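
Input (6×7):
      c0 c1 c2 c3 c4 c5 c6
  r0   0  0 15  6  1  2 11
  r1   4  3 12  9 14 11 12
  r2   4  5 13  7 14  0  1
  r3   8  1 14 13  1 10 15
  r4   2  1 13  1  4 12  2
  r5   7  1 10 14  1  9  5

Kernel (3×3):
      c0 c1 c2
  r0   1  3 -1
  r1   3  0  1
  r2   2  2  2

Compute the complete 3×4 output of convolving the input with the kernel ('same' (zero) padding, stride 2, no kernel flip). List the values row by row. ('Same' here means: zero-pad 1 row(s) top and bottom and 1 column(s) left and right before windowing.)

14 54 88 52
32 108 109 97
40 84 69 119

Output[0,0]: The receptive field on the zero-padded input at this output position is [0 0 0 / 0 0 0 / 0 4 3]. Elementwise product with the kernel and sum: 0·1 + 0·3 + 0·-1 + 0·3 + 0·1 + 0·2 + 4·2 + 3·2.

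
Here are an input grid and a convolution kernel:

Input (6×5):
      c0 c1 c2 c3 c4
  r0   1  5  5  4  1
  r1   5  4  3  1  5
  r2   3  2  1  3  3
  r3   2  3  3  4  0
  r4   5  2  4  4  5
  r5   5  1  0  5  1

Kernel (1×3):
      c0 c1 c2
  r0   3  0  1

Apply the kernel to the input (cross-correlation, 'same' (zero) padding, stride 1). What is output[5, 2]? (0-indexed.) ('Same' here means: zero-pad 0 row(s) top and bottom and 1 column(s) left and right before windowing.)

8

The receptive field on the zero-padded input at this output position is [1 0 5]. Elementwise product with the kernel and sum: 1·3 + 5·1.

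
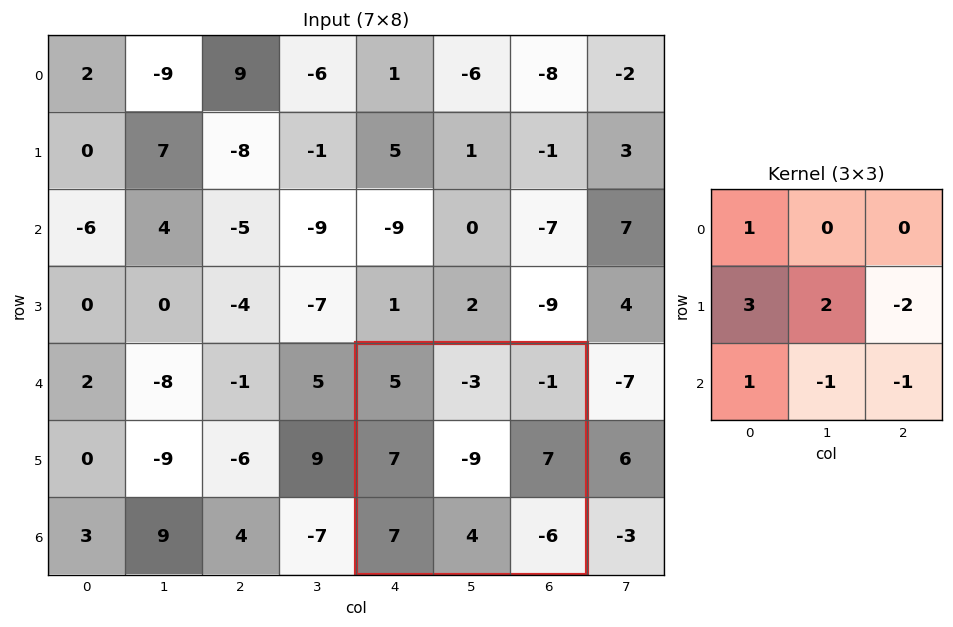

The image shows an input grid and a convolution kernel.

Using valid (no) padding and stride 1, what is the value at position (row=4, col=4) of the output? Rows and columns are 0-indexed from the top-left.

3

The receptive field on the input at this output position is [5 -3 -1 / 7 -9 7 / 7 4 -6]. Elementwise product with the kernel and sum: 5·1 + 7·3 + -9·2 + 7·-2 + 7·1 + 4·-1 + -6·-1.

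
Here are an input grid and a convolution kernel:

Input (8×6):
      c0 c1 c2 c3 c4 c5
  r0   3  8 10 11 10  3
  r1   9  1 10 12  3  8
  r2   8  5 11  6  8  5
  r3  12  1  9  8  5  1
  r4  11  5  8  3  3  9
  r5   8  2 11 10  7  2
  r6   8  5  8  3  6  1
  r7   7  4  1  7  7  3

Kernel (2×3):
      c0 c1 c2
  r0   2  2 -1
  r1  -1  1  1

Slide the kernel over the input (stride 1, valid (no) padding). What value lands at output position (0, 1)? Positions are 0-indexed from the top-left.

The receptive field on the input at this output position is [8 10 11 / 1 10 12]. Elementwise product with the kernel and sum: 8·2 + 10·2 + 11·-1 + 1·-1 + 10·1 + 12·1.

46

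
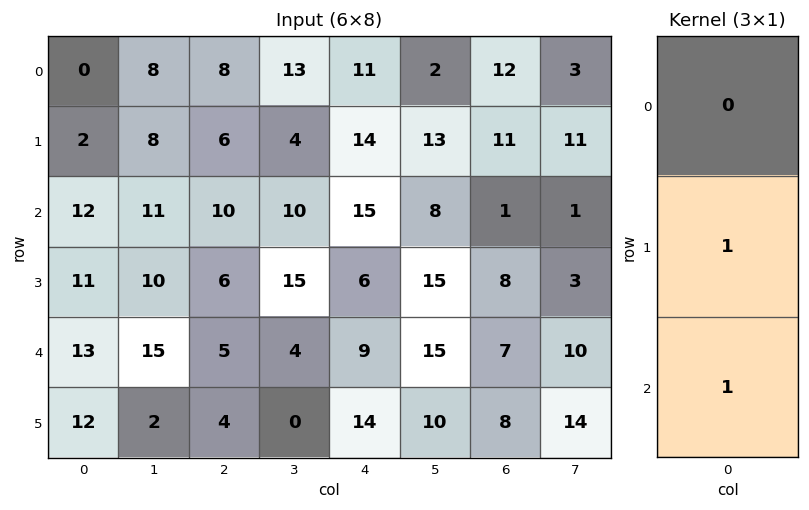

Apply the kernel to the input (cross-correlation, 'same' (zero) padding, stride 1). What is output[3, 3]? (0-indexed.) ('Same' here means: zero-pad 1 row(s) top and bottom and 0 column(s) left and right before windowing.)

The receptive field on the zero-padded input at this output position is [10 / 15 / 4]. Elementwise product with the kernel and sum: 15·1 + 4·1.

19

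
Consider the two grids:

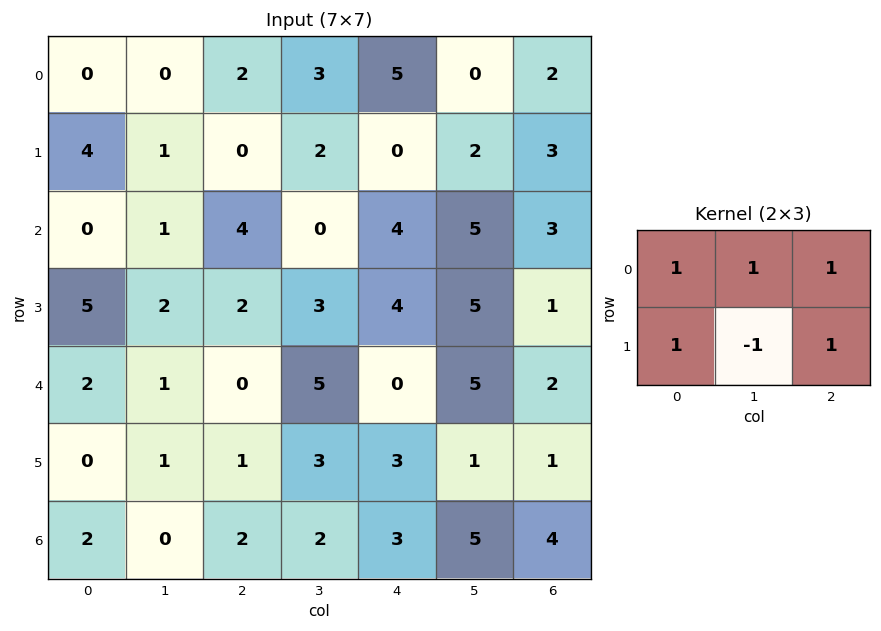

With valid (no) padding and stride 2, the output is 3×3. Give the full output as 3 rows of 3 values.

Output[0,0]: The receptive field on the input at this output position is [0 0 2 / 4 1 0]. Elementwise product with the kernel and sum: 0·1 + 0·1 + 2·1 + 4·1 + 1·-1 + 0·1.
Output[0,1]: The receptive field on the input at this output position is [2 3 5 / 0 2 0]. Elementwise product with the kernel and sum: 2·1 + 3·1 + 5·1 + 0·1 + 2·-1 + 0·1.

5 8 8
10 11 12
3 6 10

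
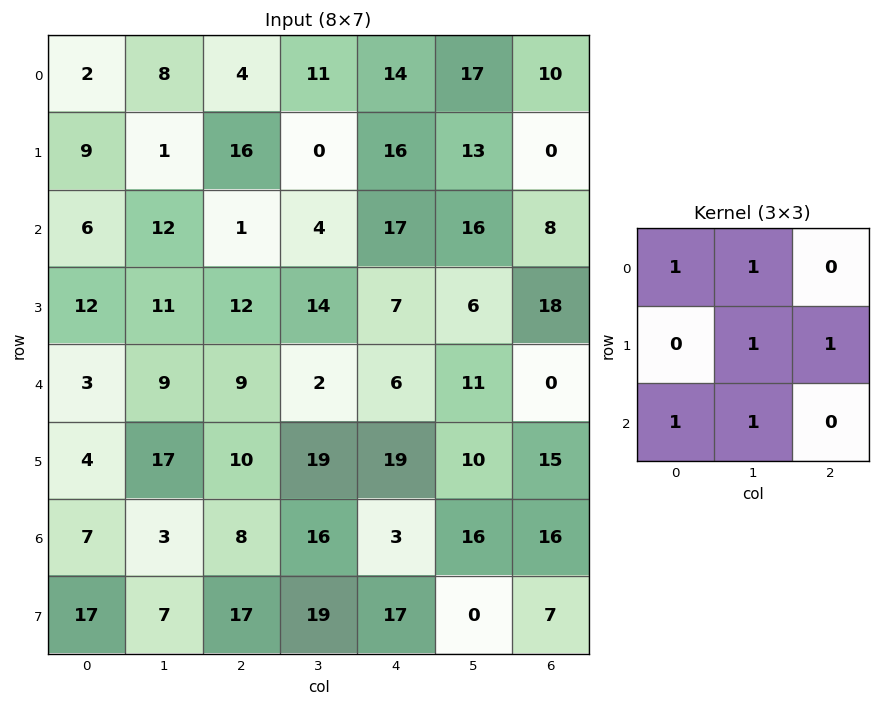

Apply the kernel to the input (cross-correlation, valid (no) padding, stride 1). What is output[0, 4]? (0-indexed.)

The receptive field on the input at this output position is [14 17 10 / 16 13 0 / 17 16 8]. Elementwise product with the kernel and sum: 14·1 + 17·1 + 13·1 + 0·1 + 17·1 + 16·1.

77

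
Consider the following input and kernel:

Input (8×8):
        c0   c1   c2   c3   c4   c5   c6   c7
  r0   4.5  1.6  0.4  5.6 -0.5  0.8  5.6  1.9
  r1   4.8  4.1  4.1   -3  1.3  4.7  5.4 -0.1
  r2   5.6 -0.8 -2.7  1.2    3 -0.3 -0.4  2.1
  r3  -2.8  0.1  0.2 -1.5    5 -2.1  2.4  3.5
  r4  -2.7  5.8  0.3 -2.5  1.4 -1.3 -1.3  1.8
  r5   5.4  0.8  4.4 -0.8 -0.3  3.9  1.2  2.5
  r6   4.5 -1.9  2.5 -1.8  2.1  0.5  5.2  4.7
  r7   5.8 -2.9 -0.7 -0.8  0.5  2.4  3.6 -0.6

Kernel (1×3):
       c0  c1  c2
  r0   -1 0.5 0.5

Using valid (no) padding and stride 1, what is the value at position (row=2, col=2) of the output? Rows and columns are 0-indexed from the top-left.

The receptive field on the input at this output position is [-2.7 1.2 3]. Elementwise product with the kernel and sum: -2.7·-1 + 1.2·0.5 + 3·0.5.

4.8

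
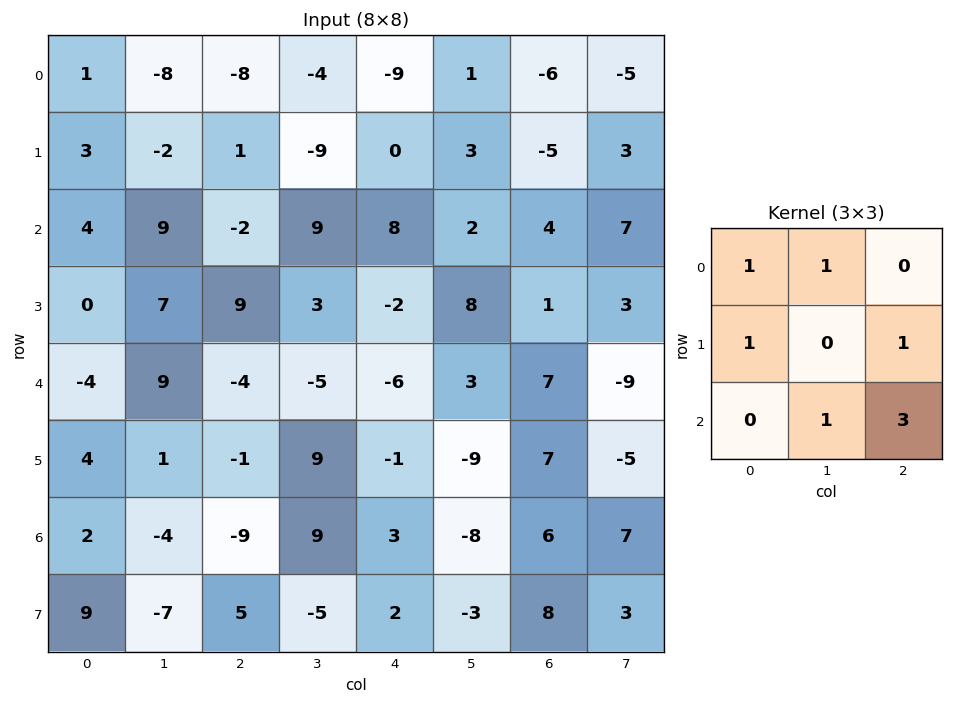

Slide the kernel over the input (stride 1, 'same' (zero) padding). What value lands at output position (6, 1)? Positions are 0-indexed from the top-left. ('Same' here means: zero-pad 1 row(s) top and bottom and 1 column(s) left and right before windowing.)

The receptive field on the zero-padded input at this output position is [4 1 -1 / 2 -4 -9 / 9 -7 5]. Elementwise product with the kernel and sum: 4·1 + 1·1 + 2·1 + -9·1 + -7·1 + 5·3.

6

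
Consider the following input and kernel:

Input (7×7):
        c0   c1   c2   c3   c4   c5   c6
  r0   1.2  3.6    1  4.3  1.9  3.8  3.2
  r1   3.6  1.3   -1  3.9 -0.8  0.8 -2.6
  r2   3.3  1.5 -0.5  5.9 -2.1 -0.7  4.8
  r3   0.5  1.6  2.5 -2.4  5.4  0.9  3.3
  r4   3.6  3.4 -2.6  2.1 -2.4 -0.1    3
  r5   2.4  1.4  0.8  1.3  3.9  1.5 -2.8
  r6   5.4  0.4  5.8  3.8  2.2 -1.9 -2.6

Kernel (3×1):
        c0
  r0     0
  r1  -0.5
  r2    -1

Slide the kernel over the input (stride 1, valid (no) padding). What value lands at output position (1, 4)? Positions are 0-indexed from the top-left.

The receptive field on the input at this output position is [-0.8 / -2.1 / 5.4]. Elementwise product with the kernel and sum: -2.1·-0.5 + 5.4·-1.

-4.35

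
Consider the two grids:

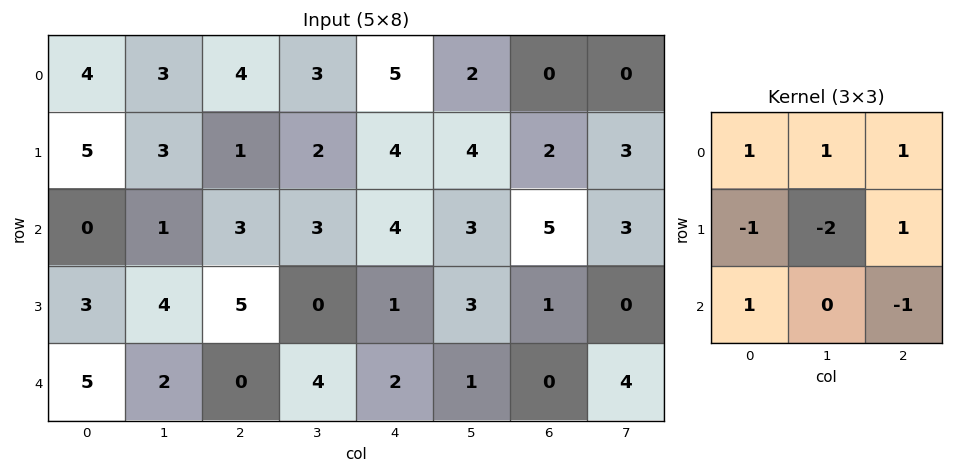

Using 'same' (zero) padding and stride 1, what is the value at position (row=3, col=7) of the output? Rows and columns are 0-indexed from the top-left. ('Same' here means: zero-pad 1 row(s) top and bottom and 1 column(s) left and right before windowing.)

The receptive field on the zero-padded input at this output position is [5 3 0 / 1 0 0 / 0 4 0]. Elementwise product with the kernel and sum: 5·1 + 3·1 + 0·1 + 1·-1 + 0·-2 + 0·1 + 0·1 + 0·-1.

7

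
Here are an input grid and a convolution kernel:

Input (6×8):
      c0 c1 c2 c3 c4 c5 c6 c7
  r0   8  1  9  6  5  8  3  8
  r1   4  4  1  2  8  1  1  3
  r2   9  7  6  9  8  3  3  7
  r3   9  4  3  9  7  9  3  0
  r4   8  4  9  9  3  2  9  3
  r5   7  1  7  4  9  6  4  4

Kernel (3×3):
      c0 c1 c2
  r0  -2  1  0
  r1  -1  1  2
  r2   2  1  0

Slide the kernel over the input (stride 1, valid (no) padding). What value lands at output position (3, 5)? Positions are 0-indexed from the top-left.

14

The receptive field on the input at this output position is [9 3 0 / 2 9 3 / 6 4 4]. Elementwise product with the kernel and sum: 9·-2 + 3·1 + 2·-1 + 9·1 + 3·2 + 6·2 + 4·1.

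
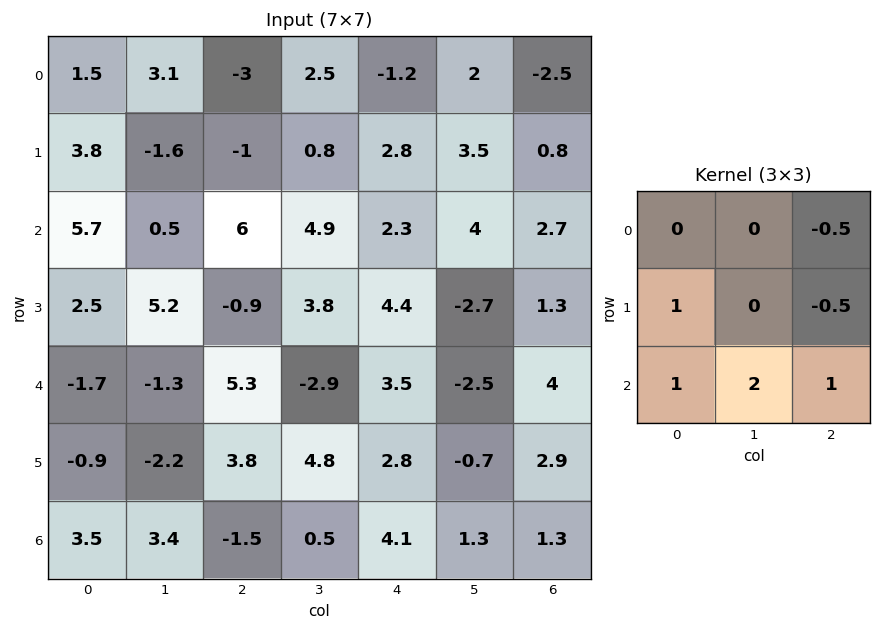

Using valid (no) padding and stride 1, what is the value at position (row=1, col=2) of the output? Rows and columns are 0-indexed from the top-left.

14.55

The receptive field on the input at this output position is [-1 0.8 2.8 / 6 4.9 2.3 / -0.9 3.8 4.4]. Elementwise product with the kernel and sum: 2.8·-0.5 + 6·1 + 2.3·-0.5 + -0.9·1 + 3.8·2 + 4.4·1.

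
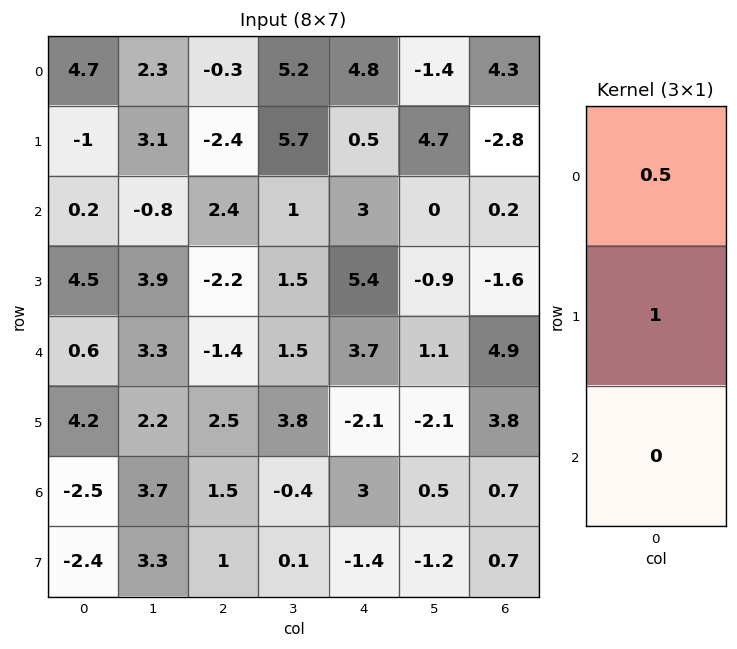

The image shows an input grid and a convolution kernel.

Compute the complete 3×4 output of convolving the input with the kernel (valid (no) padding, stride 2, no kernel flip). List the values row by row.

1.35 -2.55 2.9 -0.65
4.6 -1 6.9 -1.5
4.5 1.8 -0.25 6.25

Output[0,0]: The receptive field on the input at this output position is [4.7 / -1 / 0.2]. Elementwise product with the kernel and sum: 4.7·0.5 + -1·1.
Output[0,1]: The receptive field on the input at this output position is [-0.3 / -2.4 / 2.4]. Elementwise product with the kernel and sum: -0.3·0.5 + -2.4·1.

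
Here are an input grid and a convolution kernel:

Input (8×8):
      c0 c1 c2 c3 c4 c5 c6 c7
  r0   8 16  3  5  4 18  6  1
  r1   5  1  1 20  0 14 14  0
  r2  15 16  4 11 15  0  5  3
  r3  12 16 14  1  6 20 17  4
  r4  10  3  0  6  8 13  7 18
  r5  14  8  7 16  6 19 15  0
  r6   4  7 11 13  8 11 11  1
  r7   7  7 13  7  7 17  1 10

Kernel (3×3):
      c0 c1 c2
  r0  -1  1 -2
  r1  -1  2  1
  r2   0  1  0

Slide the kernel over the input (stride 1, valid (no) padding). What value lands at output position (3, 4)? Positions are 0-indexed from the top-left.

24

The receptive field on the input at this output position is [6 20 17 / 8 13 7 / 6 19 15]. Elementwise product with the kernel and sum: 6·-1 + 20·1 + 17·-2 + 8·-1 + 13·2 + 7·1 + 19·1.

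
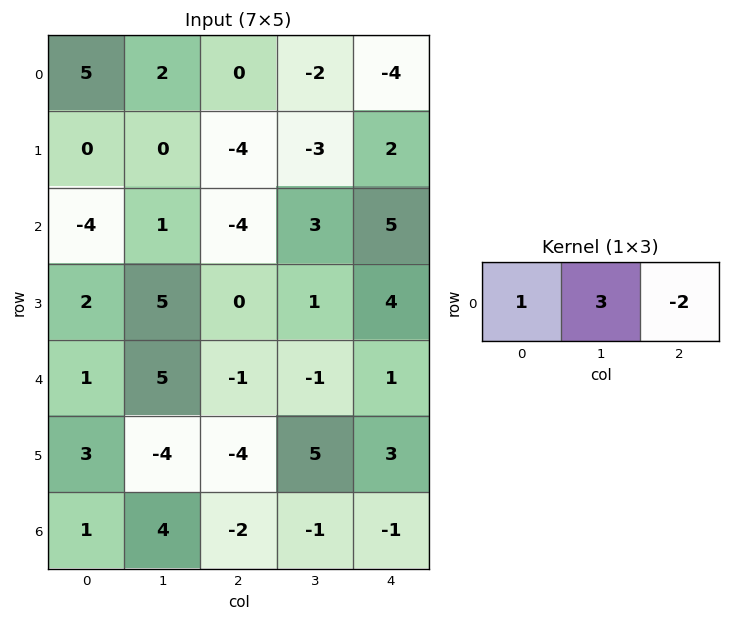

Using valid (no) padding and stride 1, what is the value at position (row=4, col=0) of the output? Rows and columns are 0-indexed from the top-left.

The receptive field on the input at this output position is [1 5 -1]. Elementwise product with the kernel and sum: 1·1 + 5·3 + -1·-2.

18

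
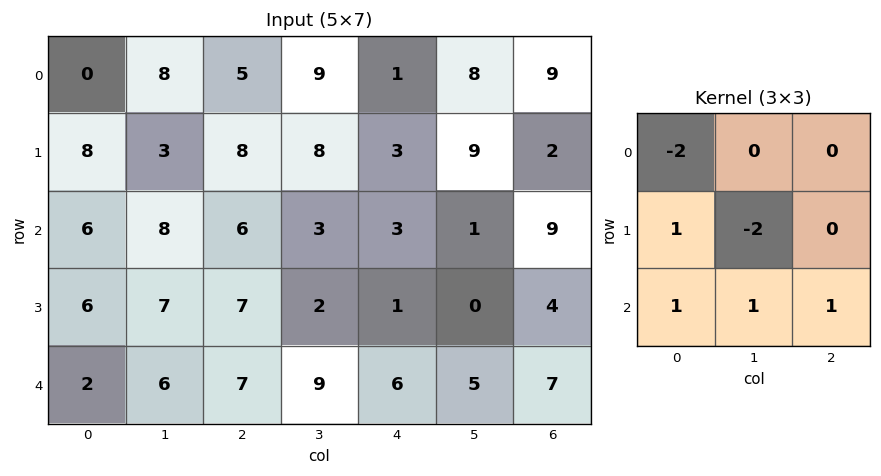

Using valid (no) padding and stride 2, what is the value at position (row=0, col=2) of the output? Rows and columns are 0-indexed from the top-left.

-4

The receptive field on the input at this output position is [1 8 9 / 3 9 2 / 3 1 9]. Elementwise product with the kernel and sum: 1·-2 + 3·1 + 9·-2 + 3·1 + 1·1 + 9·1.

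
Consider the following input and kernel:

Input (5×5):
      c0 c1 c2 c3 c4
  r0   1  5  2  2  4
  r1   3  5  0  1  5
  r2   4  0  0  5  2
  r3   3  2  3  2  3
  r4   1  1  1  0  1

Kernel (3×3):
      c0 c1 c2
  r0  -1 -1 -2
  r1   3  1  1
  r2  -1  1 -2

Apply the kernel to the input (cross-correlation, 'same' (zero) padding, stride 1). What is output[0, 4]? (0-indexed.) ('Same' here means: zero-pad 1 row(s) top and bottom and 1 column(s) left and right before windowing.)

14

The receptive field on the zero-padded input at this output position is [0 0 0 / 2 4 0 / 1 5 0]. Elementwise product with the kernel and sum: 0·-1 + 0·-1 + 0·-2 + 2·3 + 4·1 + 0·1 + 1·-1 + 5·1 + 0·-2.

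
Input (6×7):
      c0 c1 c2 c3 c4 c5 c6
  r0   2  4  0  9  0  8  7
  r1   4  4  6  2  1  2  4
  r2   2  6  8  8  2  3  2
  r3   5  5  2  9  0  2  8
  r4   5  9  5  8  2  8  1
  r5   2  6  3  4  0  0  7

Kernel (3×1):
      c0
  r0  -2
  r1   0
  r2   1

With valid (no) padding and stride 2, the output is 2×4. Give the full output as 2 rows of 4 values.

-2 8 2 -12
1 -11 -2 -3

Output[0,0]: The receptive field on the input at this output position is [2 / 4 / 2]. Elementwise product with the kernel and sum: 2·-2 + 2·1.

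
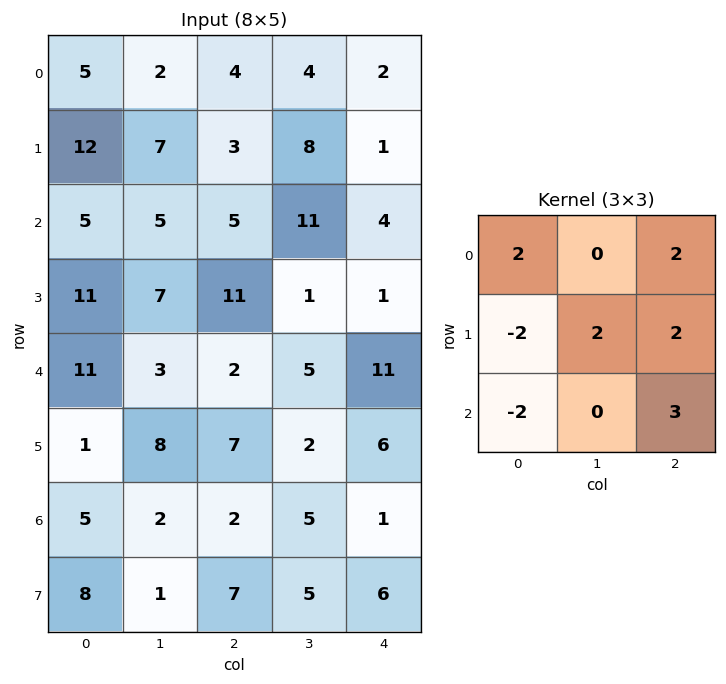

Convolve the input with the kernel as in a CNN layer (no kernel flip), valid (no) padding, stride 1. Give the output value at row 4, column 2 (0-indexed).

27

The receptive field on the input at this output position is [2 5 11 / 7 2 6 / 2 5 1]. Elementwise product with the kernel and sum: 2·2 + 11·2 + 7·-2 + 2·2 + 6·2 + 2·-2 + 1·3.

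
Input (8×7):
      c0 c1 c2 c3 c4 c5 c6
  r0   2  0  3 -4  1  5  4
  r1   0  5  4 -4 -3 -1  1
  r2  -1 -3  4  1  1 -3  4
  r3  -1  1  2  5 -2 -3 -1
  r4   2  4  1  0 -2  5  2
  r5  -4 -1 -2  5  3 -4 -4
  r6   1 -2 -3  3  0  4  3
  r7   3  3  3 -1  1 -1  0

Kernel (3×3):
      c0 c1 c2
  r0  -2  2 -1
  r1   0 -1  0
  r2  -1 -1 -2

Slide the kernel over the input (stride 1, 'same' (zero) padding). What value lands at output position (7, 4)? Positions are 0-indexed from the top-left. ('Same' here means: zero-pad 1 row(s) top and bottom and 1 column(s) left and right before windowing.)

-11

The receptive field on the zero-padded input at this output position is [3 0 4 / -1 1 -1 / 0 0 0]. Elementwise product with the kernel and sum: 3·-2 + 0·2 + 4·-1 + 1·-1 + 0·-1 + 0·-1 + 0·-2.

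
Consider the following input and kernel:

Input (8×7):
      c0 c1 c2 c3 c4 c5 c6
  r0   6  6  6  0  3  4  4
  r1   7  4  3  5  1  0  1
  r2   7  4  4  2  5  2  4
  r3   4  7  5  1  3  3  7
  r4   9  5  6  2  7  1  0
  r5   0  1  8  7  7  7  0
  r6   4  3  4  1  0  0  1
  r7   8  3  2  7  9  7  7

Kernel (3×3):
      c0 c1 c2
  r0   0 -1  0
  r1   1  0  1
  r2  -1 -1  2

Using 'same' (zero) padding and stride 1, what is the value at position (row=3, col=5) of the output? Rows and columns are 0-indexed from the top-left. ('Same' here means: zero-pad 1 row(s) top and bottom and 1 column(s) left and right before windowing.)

The receptive field on the zero-padded input at this output position is [5 2 4 / 3 3 7 / 7 1 0]. Elementwise product with the kernel and sum: 2·-1 + 3·1 + 7·1 + 7·-1 + 1·-1 + 0·2.

0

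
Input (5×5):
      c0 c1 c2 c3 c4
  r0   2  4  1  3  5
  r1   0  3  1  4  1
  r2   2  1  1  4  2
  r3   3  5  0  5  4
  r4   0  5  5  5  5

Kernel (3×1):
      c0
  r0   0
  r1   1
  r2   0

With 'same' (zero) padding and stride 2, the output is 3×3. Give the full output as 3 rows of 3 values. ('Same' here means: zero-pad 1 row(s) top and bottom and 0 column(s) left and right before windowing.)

2 1 5
2 1 2
0 5 5

Output[0,0]: The receptive field on the zero-padded input at this output position is [0 / 2 / 0]. Elementwise product with the kernel and sum: 2·1.
Output[0,1]: The receptive field on the zero-padded input at this output position is [0 / 1 / 1]. Elementwise product with the kernel and sum: 1·1.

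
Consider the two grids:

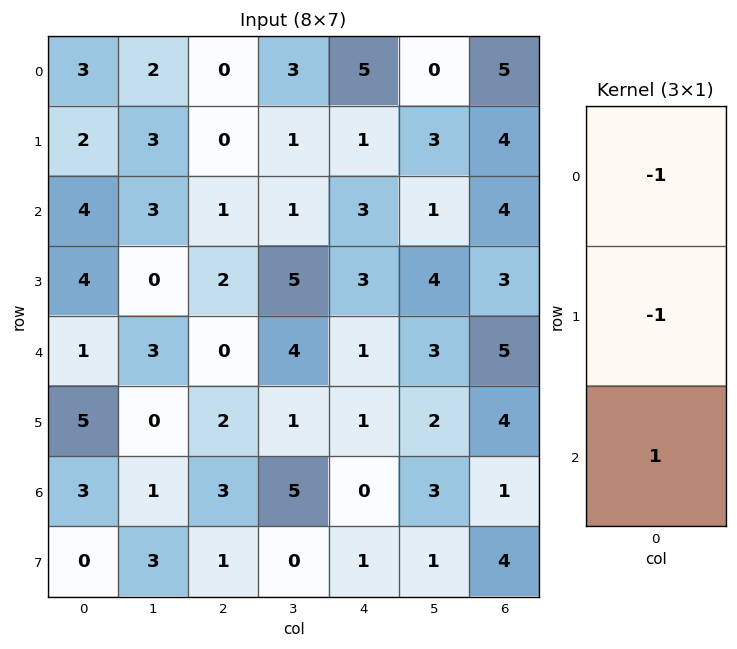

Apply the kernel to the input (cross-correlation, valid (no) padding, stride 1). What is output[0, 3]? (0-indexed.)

The receptive field on the input at this output position is [3 / 1 / 1]. Elementwise product with the kernel and sum: 3·-1 + 1·-1 + 1·1.

-3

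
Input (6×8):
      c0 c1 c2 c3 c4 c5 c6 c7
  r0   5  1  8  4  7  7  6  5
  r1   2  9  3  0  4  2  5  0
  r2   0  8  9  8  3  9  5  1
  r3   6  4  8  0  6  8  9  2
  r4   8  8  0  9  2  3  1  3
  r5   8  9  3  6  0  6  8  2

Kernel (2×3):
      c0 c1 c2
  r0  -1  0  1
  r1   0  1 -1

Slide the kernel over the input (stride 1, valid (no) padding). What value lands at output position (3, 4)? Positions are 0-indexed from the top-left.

The receptive field on the input at this output position is [6 8 9 / 2 3 1]. Elementwise product with the kernel and sum: 6·-1 + 9·1 + 3·1 + 1·-1.

5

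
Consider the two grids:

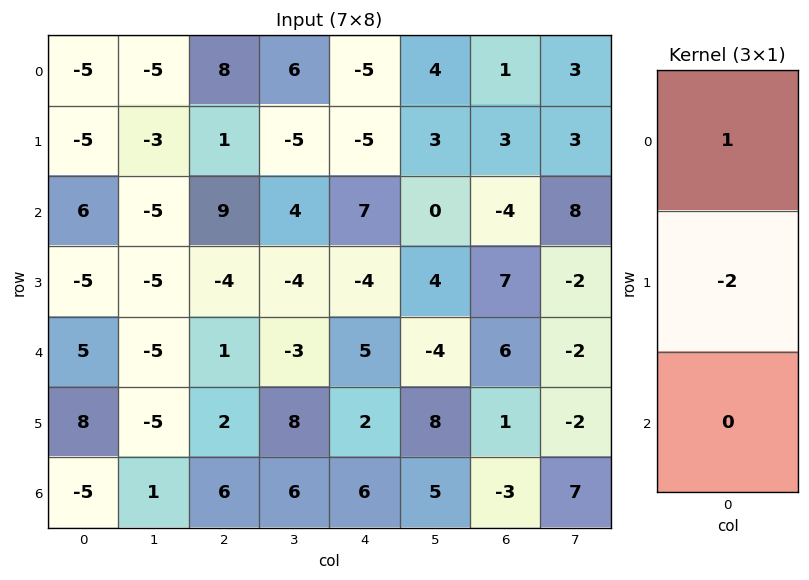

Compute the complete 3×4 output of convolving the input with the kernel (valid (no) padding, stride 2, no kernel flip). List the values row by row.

5 6 5 -5
16 17 15 -18
-11 -3 1 4

Output[0,0]: The receptive field on the input at this output position is [-5 / -5 / 6]. Elementwise product with the kernel and sum: -5·1 + -5·-2.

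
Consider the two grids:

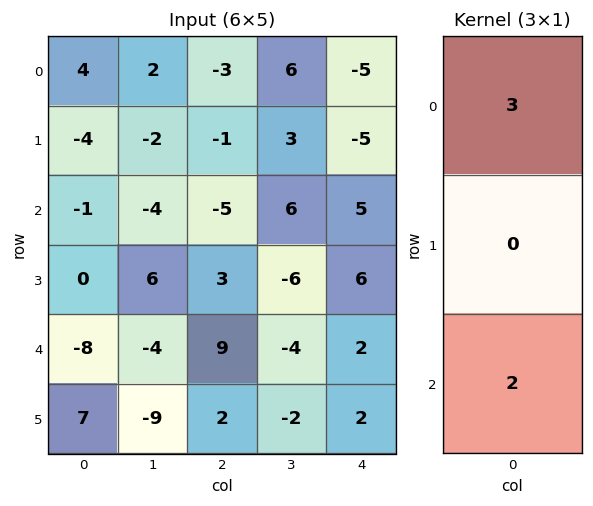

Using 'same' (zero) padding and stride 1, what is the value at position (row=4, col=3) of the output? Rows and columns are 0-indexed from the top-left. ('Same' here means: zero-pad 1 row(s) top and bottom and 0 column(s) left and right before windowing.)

The receptive field on the zero-padded input at this output position is [-6 / -4 / -2]. Elementwise product with the kernel and sum: -6·3 + -2·2.

-22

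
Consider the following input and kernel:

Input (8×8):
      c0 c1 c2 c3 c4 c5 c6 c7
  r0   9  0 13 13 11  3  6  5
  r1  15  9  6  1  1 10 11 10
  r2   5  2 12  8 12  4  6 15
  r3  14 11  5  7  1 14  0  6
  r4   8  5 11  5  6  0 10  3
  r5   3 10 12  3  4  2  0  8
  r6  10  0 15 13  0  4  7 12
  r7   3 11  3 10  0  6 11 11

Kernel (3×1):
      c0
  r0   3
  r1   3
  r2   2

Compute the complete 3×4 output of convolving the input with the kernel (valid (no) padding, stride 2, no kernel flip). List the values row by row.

Output[0,0]: The receptive field on the input at this output position is [9 / 15 / 5]. Elementwise product with the kernel and sum: 9·3 + 15·3 + 5·2.
Output[0,1]: The receptive field on the input at this output position is [13 / 6 / 12]. Elementwise product with the kernel and sum: 13·3 + 6·3 + 12·2.

82 81 60 63
73 73 51 38
53 99 30 44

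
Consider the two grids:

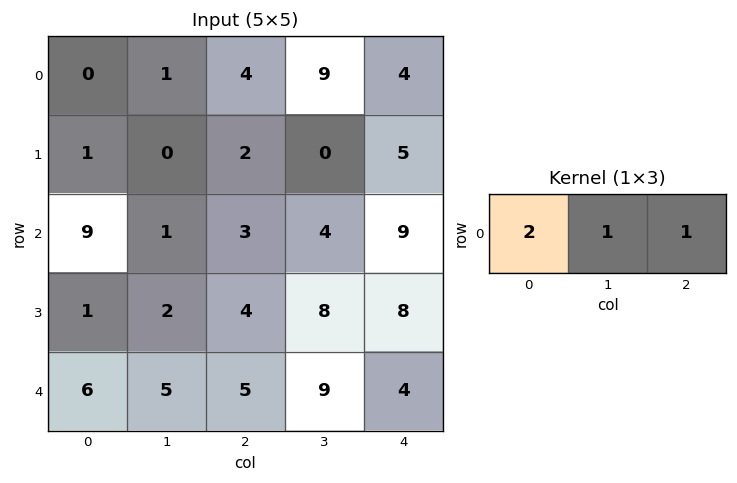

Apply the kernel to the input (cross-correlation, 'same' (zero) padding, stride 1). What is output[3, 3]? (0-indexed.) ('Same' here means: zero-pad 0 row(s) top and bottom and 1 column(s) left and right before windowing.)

24

The receptive field on the zero-padded input at this output position is [4 8 8]. Elementwise product with the kernel and sum: 4·2 + 8·1 + 8·1.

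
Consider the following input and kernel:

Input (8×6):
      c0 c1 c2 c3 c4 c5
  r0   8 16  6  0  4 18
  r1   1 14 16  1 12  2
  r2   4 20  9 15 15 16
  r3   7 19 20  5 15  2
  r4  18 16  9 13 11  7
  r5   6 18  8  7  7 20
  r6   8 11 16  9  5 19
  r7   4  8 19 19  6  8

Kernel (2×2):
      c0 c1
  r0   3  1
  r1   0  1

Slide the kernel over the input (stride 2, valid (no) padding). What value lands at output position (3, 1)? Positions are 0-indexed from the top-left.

The receptive field on the input at this output position is [16 9 / 19 19]. Elementwise product with the kernel and sum: 16·3 + 9·1 + 19·1.

76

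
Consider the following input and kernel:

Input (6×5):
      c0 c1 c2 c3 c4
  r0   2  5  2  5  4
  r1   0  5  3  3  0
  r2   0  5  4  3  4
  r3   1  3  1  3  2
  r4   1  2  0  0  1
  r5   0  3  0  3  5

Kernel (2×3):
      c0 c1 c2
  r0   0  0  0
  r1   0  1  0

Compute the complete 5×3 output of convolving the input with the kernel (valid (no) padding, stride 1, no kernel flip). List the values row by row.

Output[0,0]: The receptive field on the input at this output position is [2 5 2 / 0 5 3]. Elementwise product with the kernel and sum: 5·1.

5 3 3
5 4 3
3 1 3
2 0 0
3 0 3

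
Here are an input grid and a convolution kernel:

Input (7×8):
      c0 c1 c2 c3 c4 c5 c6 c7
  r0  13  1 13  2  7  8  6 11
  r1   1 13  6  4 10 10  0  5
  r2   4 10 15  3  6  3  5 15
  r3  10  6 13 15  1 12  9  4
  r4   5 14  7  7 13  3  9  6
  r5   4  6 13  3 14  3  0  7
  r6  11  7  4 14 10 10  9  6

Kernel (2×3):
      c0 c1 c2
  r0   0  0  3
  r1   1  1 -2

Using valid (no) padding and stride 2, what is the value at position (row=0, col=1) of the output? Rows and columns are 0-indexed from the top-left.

11

The receptive field on the input at this output position is [13 2 7 / 6 4 10]. Elementwise product with the kernel and sum: 7·3 + 6·1 + 4·1 + 10·-2.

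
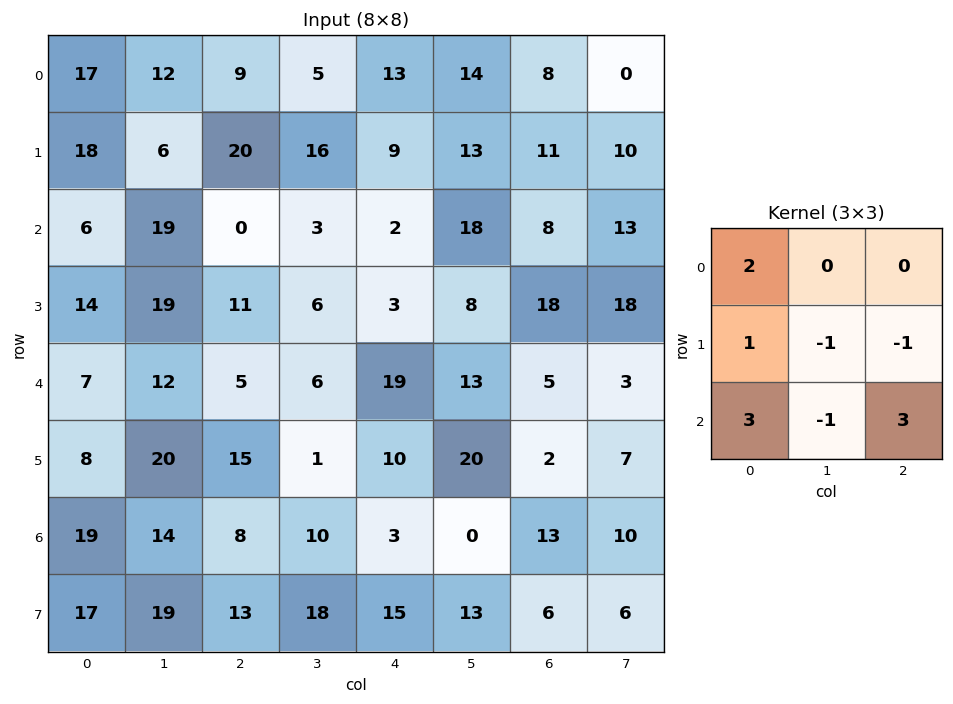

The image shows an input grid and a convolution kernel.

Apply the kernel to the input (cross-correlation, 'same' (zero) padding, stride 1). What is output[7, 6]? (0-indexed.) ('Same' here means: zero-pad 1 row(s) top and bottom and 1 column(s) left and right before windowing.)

The receptive field on the zero-padded input at this output position is [0 13 10 / 13 6 6 / 0 0 0]. Elementwise product with the kernel and sum: 0·2 + 13·1 + 6·-1 + 6·-1 + 0·3 + 0·-1 + 0·3.

1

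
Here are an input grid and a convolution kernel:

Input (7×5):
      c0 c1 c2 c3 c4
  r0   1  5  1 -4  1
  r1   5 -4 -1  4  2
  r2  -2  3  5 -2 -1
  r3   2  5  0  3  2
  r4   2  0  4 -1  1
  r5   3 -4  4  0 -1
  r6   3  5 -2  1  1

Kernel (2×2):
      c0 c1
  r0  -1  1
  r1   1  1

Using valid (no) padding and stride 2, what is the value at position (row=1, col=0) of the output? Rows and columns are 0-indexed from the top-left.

The receptive field on the input at this output position is [-2 3 / 2 5]. Elementwise product with the kernel and sum: -2·-1 + 3·1 + 2·1 + 5·1.

12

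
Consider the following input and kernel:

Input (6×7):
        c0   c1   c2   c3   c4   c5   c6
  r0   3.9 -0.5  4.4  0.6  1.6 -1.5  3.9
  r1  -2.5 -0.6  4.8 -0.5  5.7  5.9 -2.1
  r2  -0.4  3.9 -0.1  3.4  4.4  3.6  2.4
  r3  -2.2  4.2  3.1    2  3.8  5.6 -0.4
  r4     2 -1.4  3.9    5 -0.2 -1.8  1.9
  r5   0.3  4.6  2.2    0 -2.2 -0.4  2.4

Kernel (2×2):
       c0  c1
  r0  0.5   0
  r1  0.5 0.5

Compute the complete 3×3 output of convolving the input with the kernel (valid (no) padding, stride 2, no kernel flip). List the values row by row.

Output[0,0]: The receptive field on the input at this output position is [3.9 -0.5 / -2.5 -0.6]. Elementwise product with the kernel and sum: 3.9·0.5 + -2.5·0.5 + -0.6·0.5.

0.4 4.35 6.6
0.8 2.5 6.9
3.45 3.05 -1.4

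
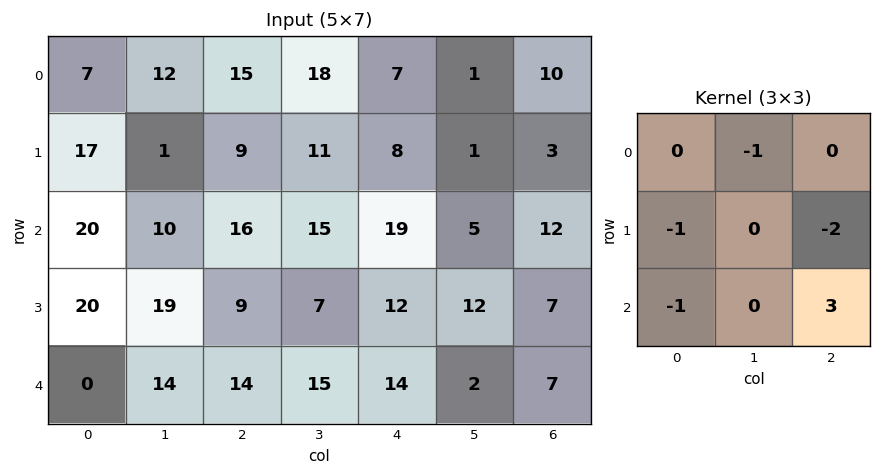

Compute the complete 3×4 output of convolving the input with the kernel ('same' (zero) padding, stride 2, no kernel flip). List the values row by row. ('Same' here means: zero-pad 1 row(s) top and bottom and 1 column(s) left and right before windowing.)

Output[0,0]: The receptive field on the zero-padded input at this output position is [0 0 0 / 0 7 12 / 0 17 1]. Elementwise product with the kernel and sum: 0·-1 + 0·-1 + 12·-2 + 0·-1 + 1·3.
Output[0,1]: The receptive field on the zero-padded input at this output position is [0 0 0 / 12 15 18 / 1 9 11]. Elementwise product with the kernel and sum: 0·-1 + 12·-1 + 18·-2 + 1·-1 + 11·3.

-21 -16 -28 -2
20 -47 -4 -20
-48 -53 -31 -9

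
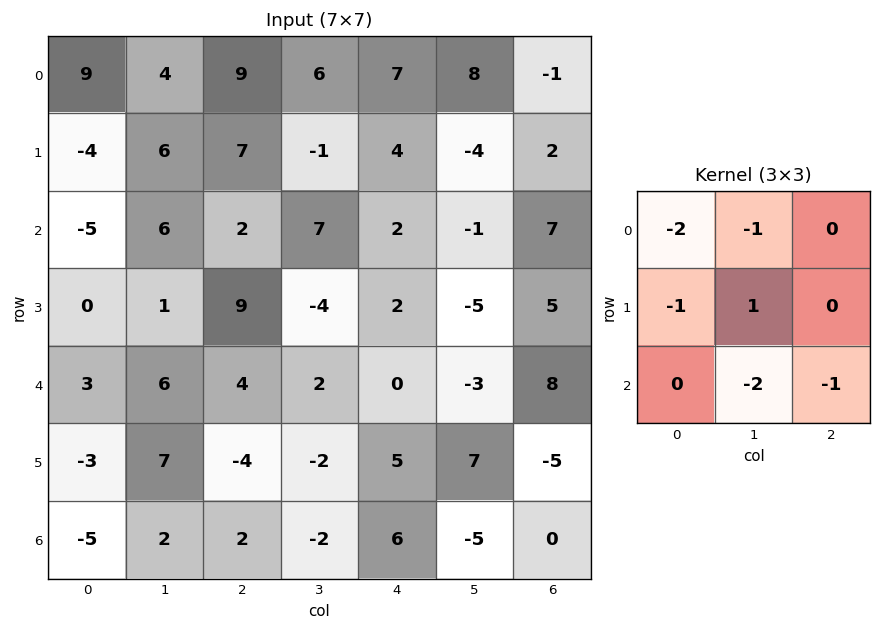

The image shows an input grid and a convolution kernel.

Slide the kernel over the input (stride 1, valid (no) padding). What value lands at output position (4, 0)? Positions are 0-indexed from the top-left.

The receptive field on the input at this output position is [3 6 4 / -3 7 -4 / -5 2 2]. Elementwise product with the kernel and sum: 3·-2 + 6·-1 + -3·-1 + 7·1 + 2·-2 + 2·-1.

-8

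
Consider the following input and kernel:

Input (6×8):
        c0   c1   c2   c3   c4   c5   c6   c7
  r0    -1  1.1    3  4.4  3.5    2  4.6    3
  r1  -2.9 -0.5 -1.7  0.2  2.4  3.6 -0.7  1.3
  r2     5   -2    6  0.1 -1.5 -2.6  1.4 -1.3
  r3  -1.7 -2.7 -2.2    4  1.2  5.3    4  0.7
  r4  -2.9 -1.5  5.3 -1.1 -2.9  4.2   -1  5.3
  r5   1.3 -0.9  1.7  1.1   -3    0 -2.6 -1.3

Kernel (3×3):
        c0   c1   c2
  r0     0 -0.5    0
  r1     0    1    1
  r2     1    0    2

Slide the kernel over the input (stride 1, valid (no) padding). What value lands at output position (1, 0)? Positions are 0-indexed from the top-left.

The receptive field on the input at this output position is [-2.9 -0.5 -1.7 / 5 -2 6 / -1.7 -2.7 -2.2]. Elementwise product with the kernel and sum: -0.5·-0.5 + -2·1 + 6·1 + -1.7·1 + -2.2·2.

-1.85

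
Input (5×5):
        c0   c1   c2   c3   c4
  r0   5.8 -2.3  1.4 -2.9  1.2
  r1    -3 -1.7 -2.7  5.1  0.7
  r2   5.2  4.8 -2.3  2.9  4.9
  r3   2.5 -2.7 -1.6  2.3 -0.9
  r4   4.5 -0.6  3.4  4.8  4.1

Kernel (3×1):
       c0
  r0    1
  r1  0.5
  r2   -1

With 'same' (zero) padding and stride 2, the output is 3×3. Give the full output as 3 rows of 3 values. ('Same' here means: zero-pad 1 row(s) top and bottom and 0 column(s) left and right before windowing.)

5.9 3.4 -0.1
-2.9 -2.25 4.05
4.75 0.1 1.15

Output[0,0]: The receptive field on the zero-padded input at this output position is [0 / 5.8 / -3]. Elementwise product with the kernel and sum: 0·1 + 5.8·0.5 + -3·-1.
Output[0,1]: The receptive field on the zero-padded input at this output position is [0 / 1.4 / -2.7]. Elementwise product with the kernel and sum: 0·1 + 1.4·0.5 + -2.7·-1.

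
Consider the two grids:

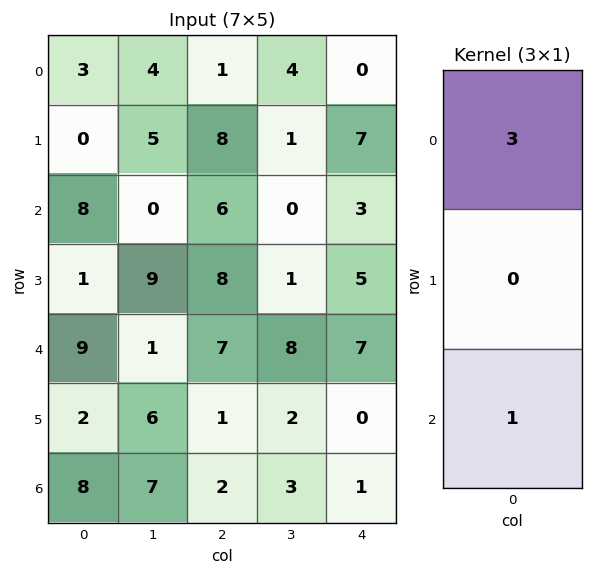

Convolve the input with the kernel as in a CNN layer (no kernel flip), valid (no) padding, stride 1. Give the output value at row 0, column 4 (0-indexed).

The receptive field on the input at this output position is [0 / 7 / 3]. Elementwise product with the kernel and sum: 0·3 + 3·1.

3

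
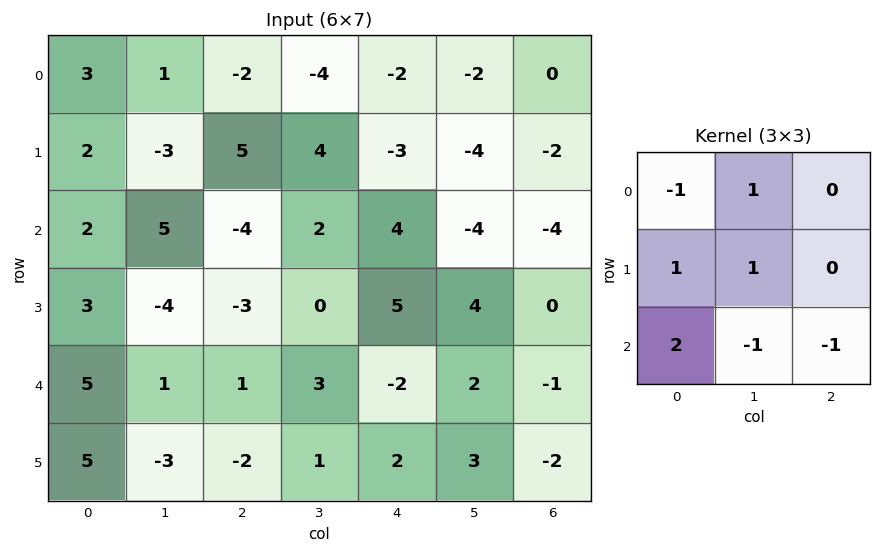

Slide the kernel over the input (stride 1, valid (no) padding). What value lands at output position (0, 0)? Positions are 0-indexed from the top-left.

The receptive field on the input at this output position is [3 1 -2 / 2 -3 5 / 2 5 -4]. Elementwise product with the kernel and sum: 3·-1 + 1·1 + 2·1 + -3·1 + 2·2 + 5·-1 + -4·-1.

0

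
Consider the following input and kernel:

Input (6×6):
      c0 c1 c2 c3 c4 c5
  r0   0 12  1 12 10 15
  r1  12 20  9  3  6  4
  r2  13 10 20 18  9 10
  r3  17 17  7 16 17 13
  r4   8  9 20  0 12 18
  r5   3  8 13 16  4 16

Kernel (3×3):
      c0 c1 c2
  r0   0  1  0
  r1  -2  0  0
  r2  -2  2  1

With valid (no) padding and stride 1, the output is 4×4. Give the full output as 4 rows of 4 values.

2 -1 -1 -4
1 -15 -2 -15
-2 8 -24 19
24 15 -14 9

Output[0,0]: The receptive field on the input at this output position is [0 12 1 / 12 20 9 / 13 10 20]. Elementwise product with the kernel and sum: 12·1 + 12·-2 + 13·-2 + 10·2 + 20·1.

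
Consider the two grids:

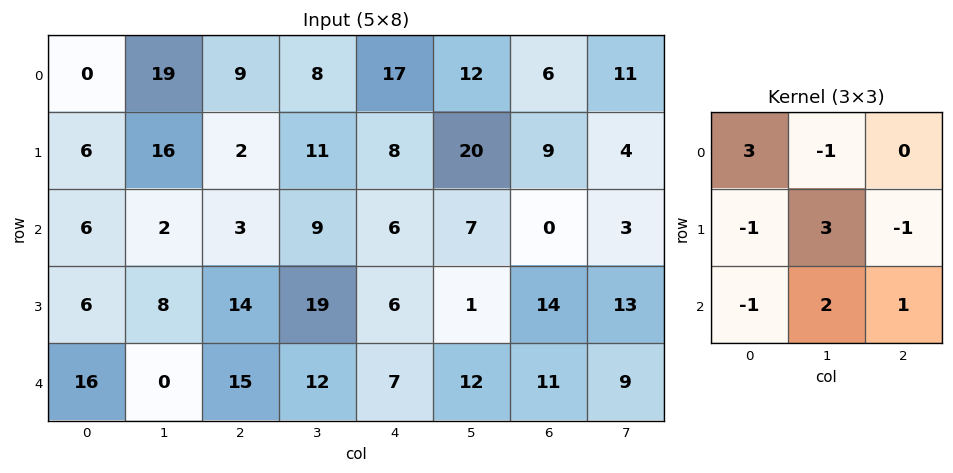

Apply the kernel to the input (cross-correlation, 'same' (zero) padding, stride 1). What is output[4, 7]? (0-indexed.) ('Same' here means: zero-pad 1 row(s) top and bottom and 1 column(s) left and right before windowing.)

The receptive field on the zero-padded input at this output position is [14 13 0 / 11 9 0 / 0 0 0]. Elementwise product with the kernel and sum: 14·3 + 13·-1 + 11·-1 + 9·3 + 0·-1 + 0·-1 + 0·2 + 0·1.

45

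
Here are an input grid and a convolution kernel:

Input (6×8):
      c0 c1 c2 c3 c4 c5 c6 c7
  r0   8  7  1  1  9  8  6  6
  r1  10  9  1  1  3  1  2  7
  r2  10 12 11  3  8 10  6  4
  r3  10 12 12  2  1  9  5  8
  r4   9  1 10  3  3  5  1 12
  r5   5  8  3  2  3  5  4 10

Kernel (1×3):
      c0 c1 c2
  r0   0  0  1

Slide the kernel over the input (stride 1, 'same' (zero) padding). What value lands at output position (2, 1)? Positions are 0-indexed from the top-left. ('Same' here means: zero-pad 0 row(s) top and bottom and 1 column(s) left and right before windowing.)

11

The receptive field on the zero-padded input at this output position is [10 12 11]. Elementwise product with the kernel and sum: 11·1.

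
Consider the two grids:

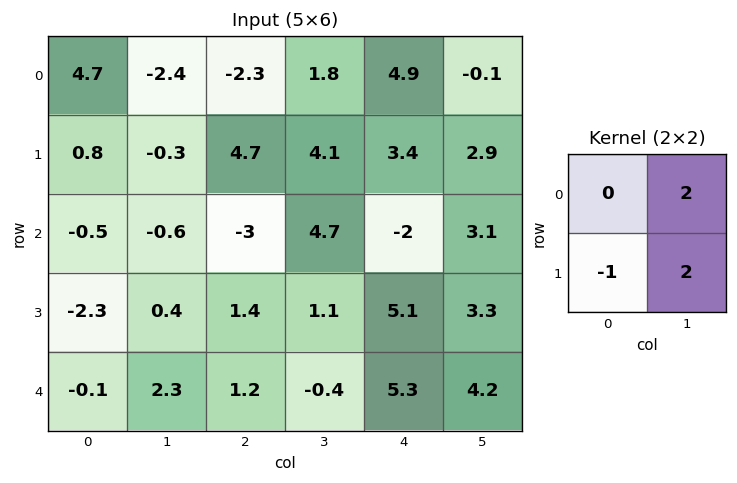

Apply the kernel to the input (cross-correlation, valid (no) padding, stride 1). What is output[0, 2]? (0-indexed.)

The receptive field on the input at this output position is [-2.3 1.8 / 4.7 4.1]. Elementwise product with the kernel and sum: 1.8·2 + 4.7·-1 + 4.1·2.

7.1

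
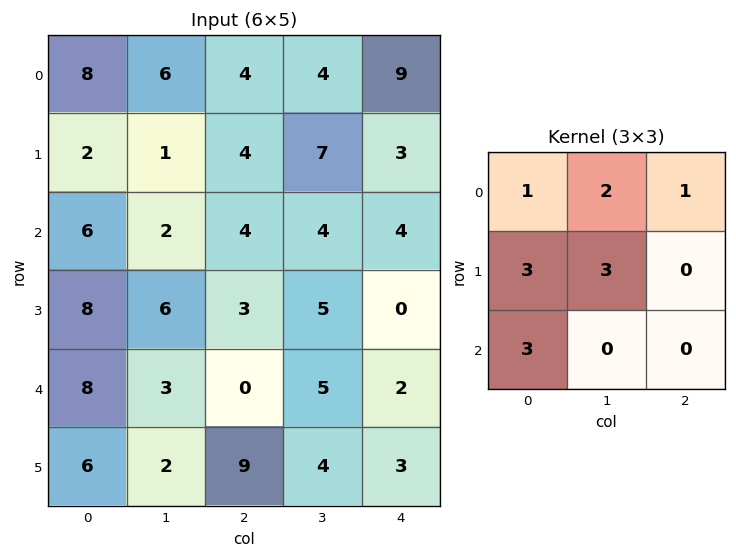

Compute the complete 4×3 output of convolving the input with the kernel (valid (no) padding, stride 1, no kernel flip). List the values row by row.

Output[0,0]: The receptive field on the input at this output position is [8 6 4 / 2 1 4 / 6 2 4]. Elementwise product with the kernel and sum: 8·1 + 6·2 + 4·1 + 2·3 + 1·3 + 6·3.
Output[0,1]: The receptive field on the input at this output position is [6 4 4 / 1 4 7 / 2 4 4]. Elementwise product with the kernel and sum: 6·1 + 4·2 + 4·1 + 1·3 + 4·3 + 2·3.

51 39 66
56 52 54
80 50 40
74 32 55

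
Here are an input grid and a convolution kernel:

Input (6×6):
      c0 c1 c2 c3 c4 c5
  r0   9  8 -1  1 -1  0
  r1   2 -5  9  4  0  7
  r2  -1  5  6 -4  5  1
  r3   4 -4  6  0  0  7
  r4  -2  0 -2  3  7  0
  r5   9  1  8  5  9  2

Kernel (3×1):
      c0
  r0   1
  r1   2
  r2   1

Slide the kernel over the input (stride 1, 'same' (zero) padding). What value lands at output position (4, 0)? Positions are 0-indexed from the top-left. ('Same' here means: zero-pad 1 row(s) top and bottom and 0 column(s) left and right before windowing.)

The receptive field on the zero-padded input at this output position is [4 / -2 / 9]. Elementwise product with the kernel and sum: 4·1 + -2·2 + 9·1.

9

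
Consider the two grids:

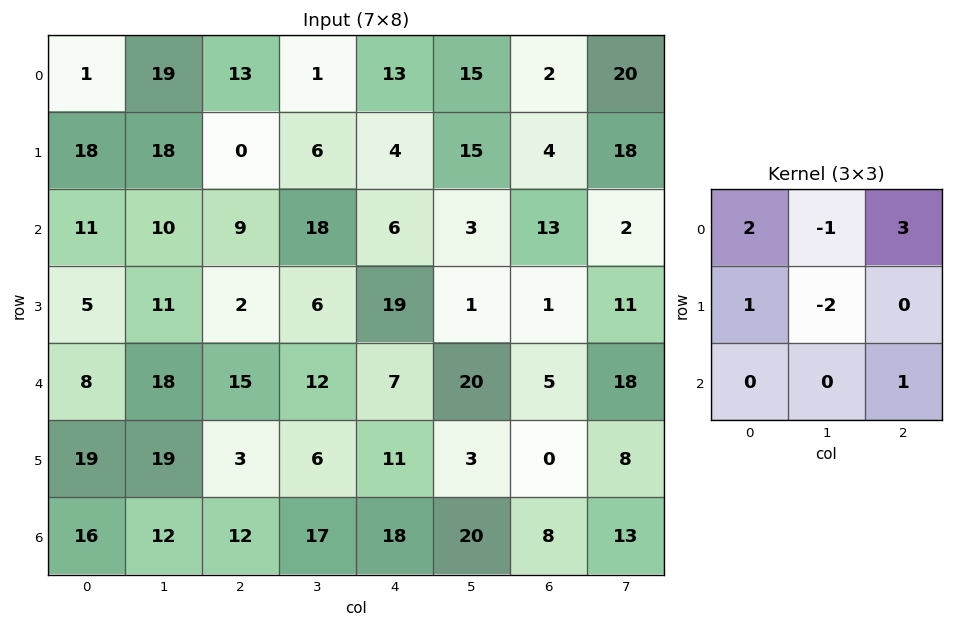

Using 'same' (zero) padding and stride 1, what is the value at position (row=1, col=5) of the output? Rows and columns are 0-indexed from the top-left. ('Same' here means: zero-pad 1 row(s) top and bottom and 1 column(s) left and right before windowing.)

4

The receptive field on the zero-padded input at this output position is [13 15 2 / 4 15 4 / 6 3 13]. Elementwise product with the kernel and sum: 13·2 + 15·-1 + 2·3 + 4·1 + 15·-2 + 13·1.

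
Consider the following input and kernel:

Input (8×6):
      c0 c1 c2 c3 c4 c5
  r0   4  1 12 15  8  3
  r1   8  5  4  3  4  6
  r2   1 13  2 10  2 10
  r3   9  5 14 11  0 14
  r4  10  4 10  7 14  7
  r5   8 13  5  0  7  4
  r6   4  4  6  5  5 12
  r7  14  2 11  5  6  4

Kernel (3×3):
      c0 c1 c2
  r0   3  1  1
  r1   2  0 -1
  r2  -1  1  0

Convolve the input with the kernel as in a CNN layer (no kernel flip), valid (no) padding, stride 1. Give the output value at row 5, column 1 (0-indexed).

56

The receptive field on the input at this output position is [13 5 0 / 4 6 5 / 2 11 5]. Elementwise product with the kernel and sum: 13·3 + 5·1 + 0·1 + 4·2 + 5·-1 + 2·-1 + 11·1.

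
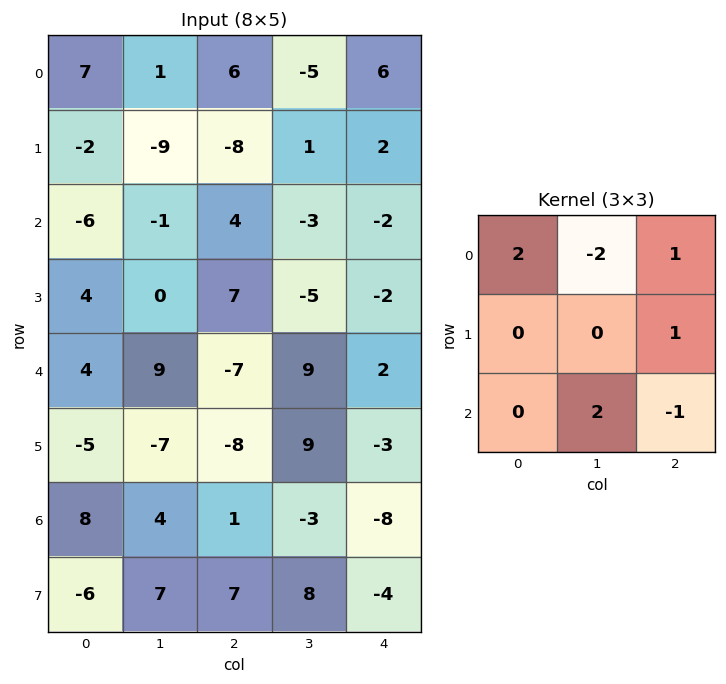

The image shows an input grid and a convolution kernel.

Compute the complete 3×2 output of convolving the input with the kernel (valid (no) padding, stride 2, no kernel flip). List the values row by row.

Output[0,0]: The receptive field on the input at this output position is [7 1 6 / -2 -9 -8 / -6 -1 4]. Elementwise product with the kernel and sum: 7·2 + 1·-2 + 6·1 + -8·1 + -1·2 + 4·-1.
Output[0,1]: The receptive field on the input at this output position is [6 -5 6 / -8 1 2 / 4 -3 -2]. Elementwise product with the kernel and sum: 6·2 + -5·-2 + 6·1 + 2·1 + -3·2 + -2·-1.

4 26
26 26
-18 -31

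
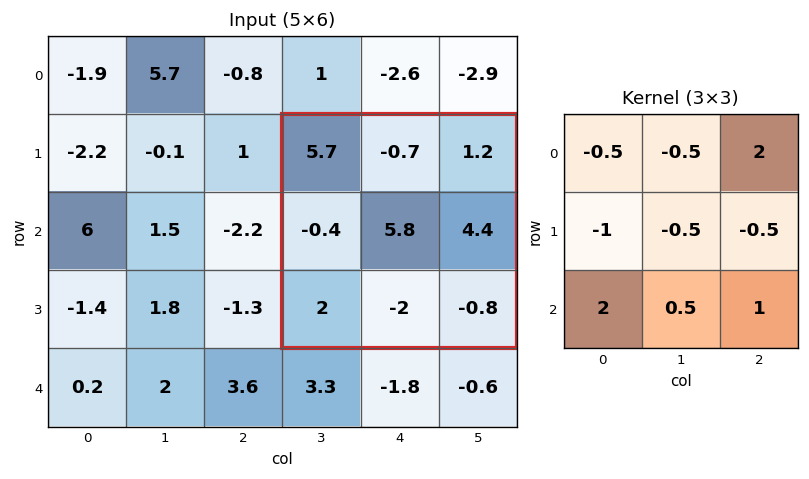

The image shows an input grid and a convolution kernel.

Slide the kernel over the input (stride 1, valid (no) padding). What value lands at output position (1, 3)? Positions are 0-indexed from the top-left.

The receptive field on the input at this output position is [5.7 -0.7 1.2 / -0.4 5.8 4.4 / 2 -2 -0.8]. Elementwise product with the kernel and sum: 5.7·-0.5 + -0.7·-0.5 + 1.2·2 + -0.4·-1 + 5.8·-0.5 + 4.4·-0.5 + 2·2 + -2·0.5 + -0.8·1.

-2.6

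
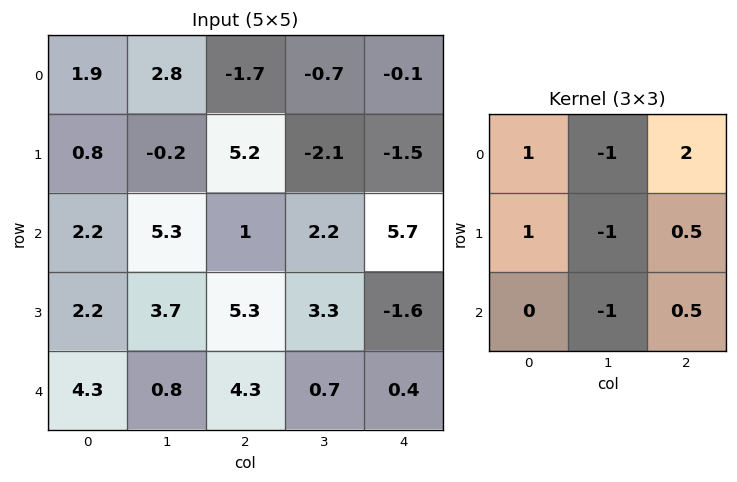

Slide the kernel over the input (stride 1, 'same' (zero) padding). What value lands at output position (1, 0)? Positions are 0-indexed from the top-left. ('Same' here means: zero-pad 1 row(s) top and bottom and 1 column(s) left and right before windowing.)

The receptive field on the zero-padded input at this output position is [0 1.9 2.8 / 0 0.8 -0.2 / 0 2.2 5.3]. Elementwise product with the kernel and sum: 0·1 + 1.9·-1 + 2.8·2 + 0·1 + 0.8·-1 + -0.2·0.5 + 2.2·-1 + 5.3·0.5.

3.25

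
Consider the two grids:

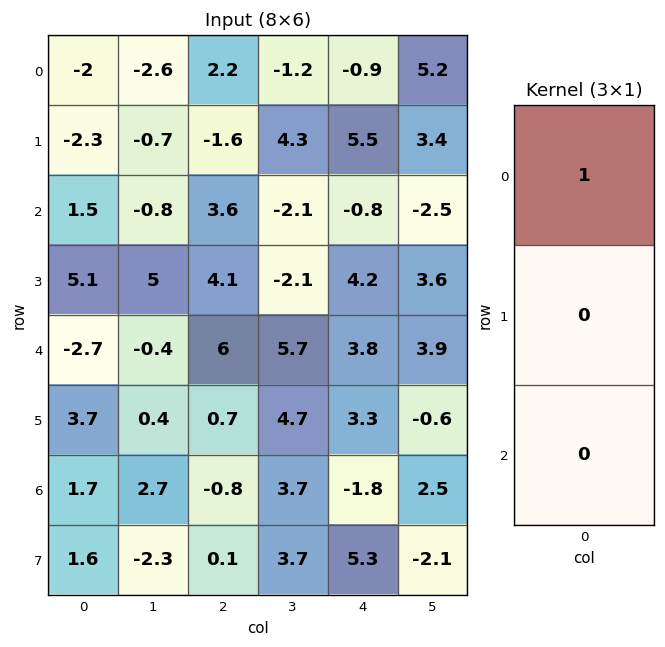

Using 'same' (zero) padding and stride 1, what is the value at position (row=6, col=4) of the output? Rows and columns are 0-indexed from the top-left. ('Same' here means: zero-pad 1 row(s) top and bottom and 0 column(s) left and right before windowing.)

3.3

The receptive field on the zero-padded input at this output position is [3.3 / -1.8 / 5.3]. Elementwise product with the kernel and sum: 3.3·1.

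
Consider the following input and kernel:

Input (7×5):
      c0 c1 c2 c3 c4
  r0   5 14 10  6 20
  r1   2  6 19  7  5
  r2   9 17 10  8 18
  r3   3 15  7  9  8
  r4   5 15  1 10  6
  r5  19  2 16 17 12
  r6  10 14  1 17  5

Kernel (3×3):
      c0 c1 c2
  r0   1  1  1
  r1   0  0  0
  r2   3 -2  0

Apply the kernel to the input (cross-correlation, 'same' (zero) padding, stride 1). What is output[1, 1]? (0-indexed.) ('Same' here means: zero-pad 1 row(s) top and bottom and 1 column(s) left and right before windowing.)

22

The receptive field on the zero-padded input at this output position is [5 14 10 / 2 6 19 / 9 17 10]. Elementwise product with the kernel and sum: 5·1 + 14·1 + 10·1 + 9·3 + 17·-2.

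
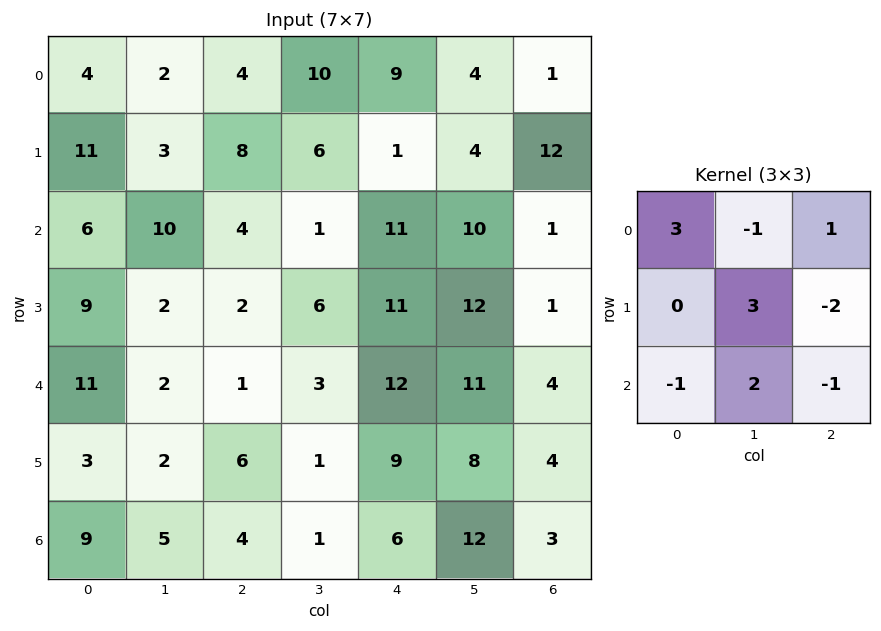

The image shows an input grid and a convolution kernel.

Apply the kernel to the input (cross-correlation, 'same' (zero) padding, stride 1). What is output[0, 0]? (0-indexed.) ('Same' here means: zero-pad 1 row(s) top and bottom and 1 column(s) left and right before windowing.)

The receptive field on the zero-padded input at this output position is [0 0 0 / 0 4 2 / 0 11 3]. Elementwise product with the kernel and sum: 0·3 + 0·-1 + 0·1 + 4·3 + 2·-2 + 0·-1 + 11·2 + 3·-1.

27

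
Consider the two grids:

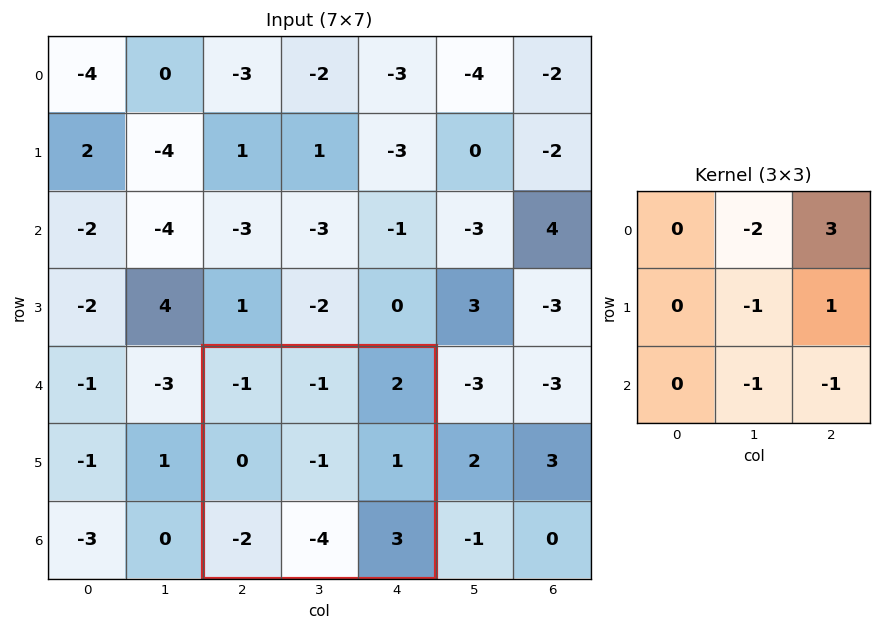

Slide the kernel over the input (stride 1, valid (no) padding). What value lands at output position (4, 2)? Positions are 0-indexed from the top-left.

The receptive field on the input at this output position is [-1 -1 2 / 0 -1 1 / -2 -4 3]. Elementwise product with the kernel and sum: -1·-2 + 2·3 + -1·-1 + 1·1 + -4·-1 + 3·-1.

11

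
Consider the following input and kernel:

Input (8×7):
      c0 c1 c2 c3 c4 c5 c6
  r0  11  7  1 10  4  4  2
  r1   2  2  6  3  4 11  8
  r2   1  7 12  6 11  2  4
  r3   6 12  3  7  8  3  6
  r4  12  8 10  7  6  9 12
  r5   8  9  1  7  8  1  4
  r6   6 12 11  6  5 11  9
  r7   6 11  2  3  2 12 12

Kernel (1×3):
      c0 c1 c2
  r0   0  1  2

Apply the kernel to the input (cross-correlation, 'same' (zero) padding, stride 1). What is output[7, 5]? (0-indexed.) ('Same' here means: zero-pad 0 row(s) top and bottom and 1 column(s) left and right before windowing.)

36

The receptive field on the zero-padded input at this output position is [2 12 12]. Elementwise product with the kernel and sum: 12·1 + 12·2.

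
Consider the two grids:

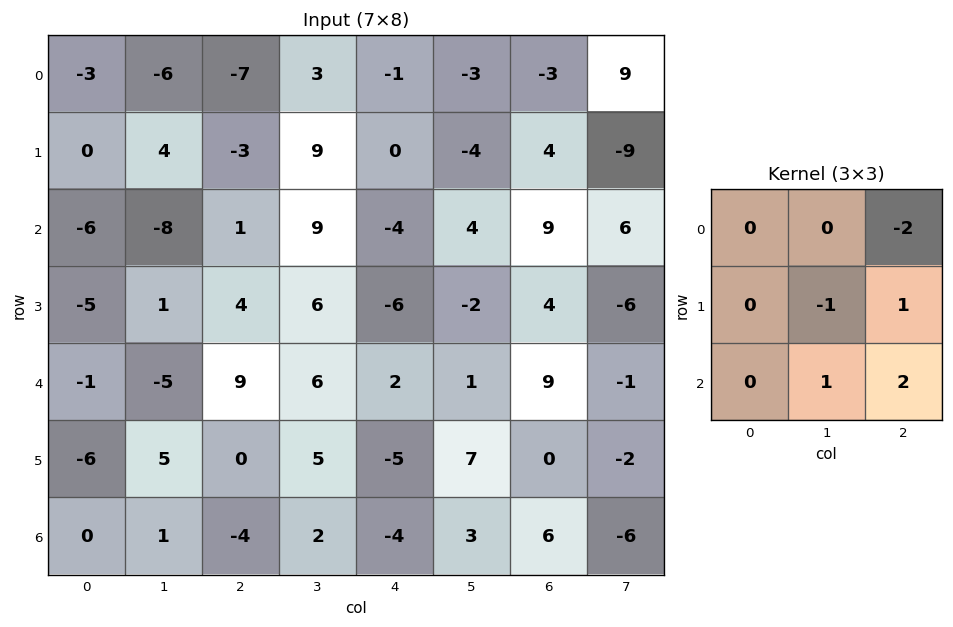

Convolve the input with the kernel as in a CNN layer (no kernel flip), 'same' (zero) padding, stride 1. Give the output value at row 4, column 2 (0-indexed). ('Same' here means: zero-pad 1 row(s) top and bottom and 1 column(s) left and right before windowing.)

The receptive field on the zero-padded input at this output position is [1 4 6 / -5 9 6 / 5 0 5]. Elementwise product with the kernel and sum: 6·-2 + 9·-1 + 6·1 + 0·1 + 5·2.

-5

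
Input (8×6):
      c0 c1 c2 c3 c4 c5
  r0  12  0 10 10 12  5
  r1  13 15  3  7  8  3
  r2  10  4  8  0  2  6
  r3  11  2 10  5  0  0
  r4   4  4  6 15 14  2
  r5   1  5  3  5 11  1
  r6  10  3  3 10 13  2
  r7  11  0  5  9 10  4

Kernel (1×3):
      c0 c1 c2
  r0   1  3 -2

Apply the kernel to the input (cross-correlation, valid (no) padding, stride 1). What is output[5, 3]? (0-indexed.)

36

The receptive field on the input at this output position is [5 11 1]. Elementwise product with the kernel and sum: 5·1 + 11·3 + 1·-2.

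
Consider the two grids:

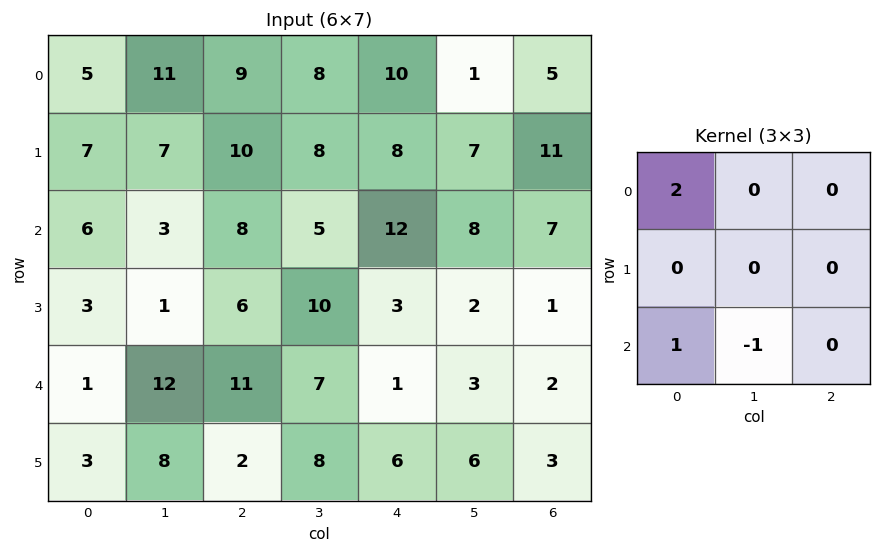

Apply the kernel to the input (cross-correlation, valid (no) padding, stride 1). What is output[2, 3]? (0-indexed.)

The receptive field on the input at this output position is [5 12 8 / 10 3 2 / 7 1 3]. Elementwise product with the kernel and sum: 5·2 + 7·1 + 1·-1.

16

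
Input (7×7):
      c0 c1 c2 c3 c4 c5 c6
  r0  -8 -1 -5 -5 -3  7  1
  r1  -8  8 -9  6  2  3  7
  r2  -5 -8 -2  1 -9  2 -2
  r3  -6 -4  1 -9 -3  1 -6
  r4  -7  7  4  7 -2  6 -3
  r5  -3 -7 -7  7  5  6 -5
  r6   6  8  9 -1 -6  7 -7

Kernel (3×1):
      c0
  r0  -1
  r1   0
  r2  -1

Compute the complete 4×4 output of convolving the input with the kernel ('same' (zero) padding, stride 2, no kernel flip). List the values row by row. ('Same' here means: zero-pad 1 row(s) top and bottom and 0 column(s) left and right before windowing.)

Output[0,0]: The receptive field on the zero-padded input at this output position is [0 / -8 / -8]. Elementwise product with the kernel and sum: 0·-1 + -8·-1.
Output[0,1]: The receptive field on the zero-padded input at this output position is [0 / -5 / -9]. Elementwise product with the kernel and sum: 0·-1 + -9·-1.

8 9 -2 -7
14 8 1 -1
9 6 -2 11
3 7 -5 5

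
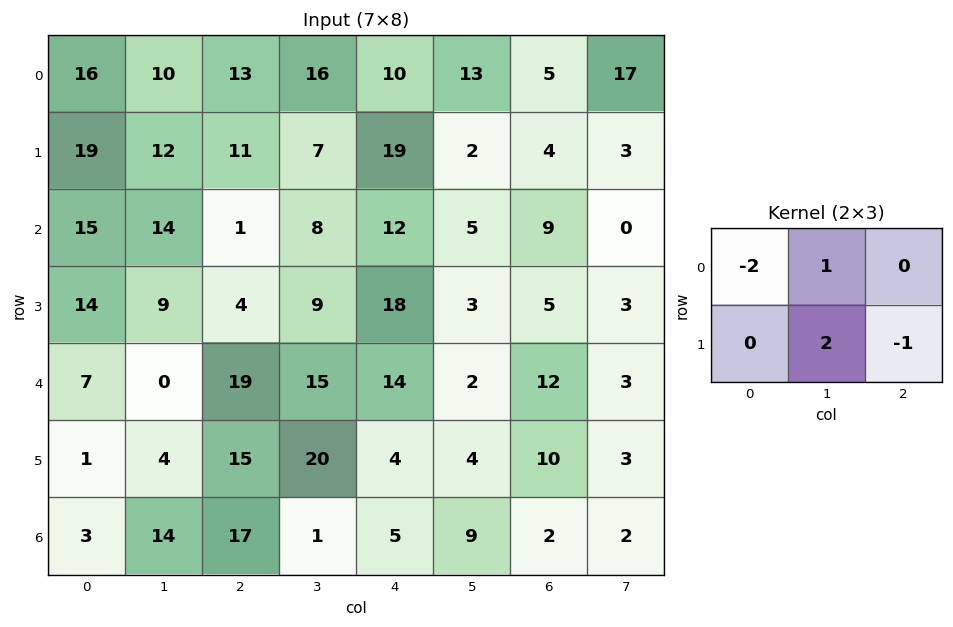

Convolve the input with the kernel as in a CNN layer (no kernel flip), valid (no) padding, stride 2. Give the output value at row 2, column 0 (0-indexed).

-21

The receptive field on the input at this output position is [7 0 19 / 1 4 15]. Elementwise product with the kernel and sum: 7·-2 + 0·1 + 4·2 + 15·-1.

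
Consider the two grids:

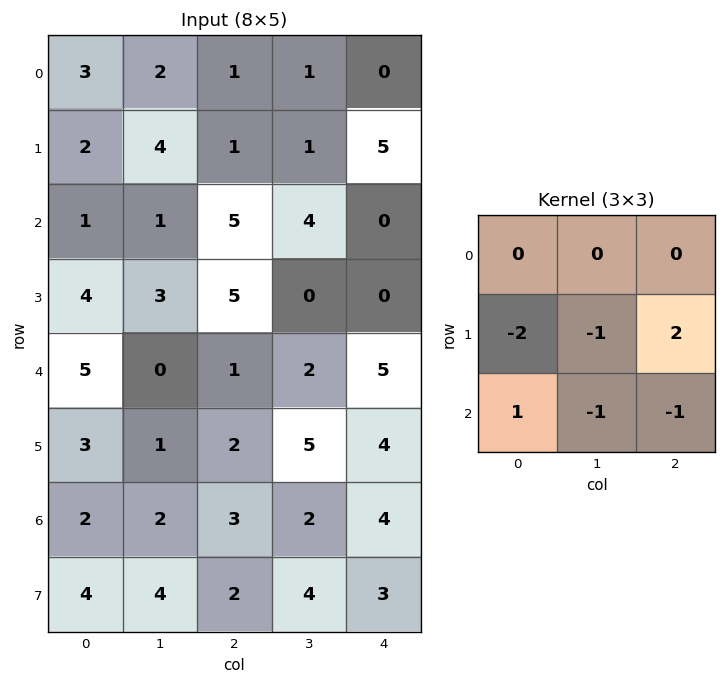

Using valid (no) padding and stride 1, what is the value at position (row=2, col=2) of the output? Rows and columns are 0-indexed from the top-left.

The receptive field on the input at this output position is [5 4 0 / 5 0 0 / 1 2 5]. Elementwise product with the kernel and sum: 5·-2 + 0·-1 + 0·2 + 1·1 + 2·-1 + 5·-1.

-16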